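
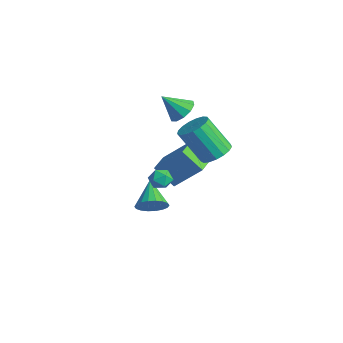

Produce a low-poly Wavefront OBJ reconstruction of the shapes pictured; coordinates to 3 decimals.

v 2.893 0.531 2.006
v 3.454 -0.194 1.935
v 2.569 -1.056 3.743
v 2.007 -0.331 3.814
v 3.681 0.091 2.182
v 2.796 -0.771 3.99
v 3.727 0.477 2.389
v 2.842 -0.385 4.197
v 3.582 0.875 2.508
v 2.697 0.014 4.316
v 3.28 1.195 2.512
v 2.394 0.333 4.32
v 2.888 1.362 2.4
v 2.003 0.501 4.208
v 2.497 1.339 2.198
v 1.612 0.477 4.006
v 2.197 1.131 1.952
v 1.312 0.269 3.76
v 2.057 0.785 1.718
v 1.171 -0.076 3.526
v 2.107 0.381 1.55
v 1.222 -0.48 3.359
v 2.338 0.012 1.487
v 1.453 -0.85 3.295
v 2.696 -0.239 1.543
v 1.811 -1.101 3.351
v 3.099 -0.314 1.704
v 2.213 -1.175 3.513
v -0.402 -1.377 -3.484
v -0.068 -1.771 -2.735
v -1.798 -0.723 -2.516
v 0.107 -1.406 -2.73
v 0.181 -1.035 -2.874
v 0.139 -0.731 -3.139
v -0.01 -0.556 -3.472
v -0.236 -0.543 -3.808
v -0.496 -0.695 -4.079
v -0.737 -0.982 -4.233
v -0.911 -1.347 -4.238
v -0.985 -1.718 -4.094
v -0.943 -2.022 -3.829
v -0.794 -2.198 -3.496
v -0.568 -2.211 -3.16
v -0.308 -2.059 -2.889
v 3.24 -2.526 0.714
v 3.647 -2.823 1.161
v 2.413 -2.597 1.419
v 2.82 -2.894 1.866
v 2.906 -2.244 1.711
v 3.417 -2.201 1.276
v 2.643 -3.219 1.304
v 3.154 -3.176 0.869
v 3.277 -3.251 1.526
v 3.44 -2.648 1.778
v 2.62 -2.772 0.802
v 2.783 -2.169 1.054
v -2.198 0.28 -1.343
v -1.179 1.385 0.18
v -1.301 0.971 -2.444
v -0.281 2.075 -0.921
v -1.219 -0.795 -1.219
v -0.199 0.309 0.304
v -0.321 -0.105 -2.32
v 0.698 1 -0.797
v -1.311 0.933 2.597
v -0.874 1.389 3.18
v -1.829 -0.013 3.723
v -1.359 1.602 3.136
v -1.826 1.559 2.886
v -2.096 1.277 2.525
v -2.067 0.864 2.192
v -1.749 0.478 2.013
v -1.263 0.265 2.057
v -0.797 0.308 2.308
v -0.526 0.59 2.668
v -0.556 1.003 3.002
f 2 1 5
f 2 5 3
f 3 5 6
f 3 6 4
f 5 1 7
f 5 7 6
f 6 7 8
f 6 8 4
f 7 1 9
f 7 9 8
f 8 9 10
f 8 10 4
f 9 1 11
f 9 11 10
f 10 11 12
f 10 12 4
f 11 1 13
f 11 13 12
f 12 13 14
f 12 14 4
f 13 1 15
f 13 15 14
f 14 15 16
f 14 16 4
f 15 1 17
f 15 17 16
f 16 17 18
f 16 18 4
f 17 1 19
f 17 19 18
f 18 19 20
f 18 20 4
f 19 1 21
f 19 21 20
f 20 21 22
f 20 22 4
f 21 1 23
f 21 23 22
f 22 23 24
f 22 24 4
f 23 1 25
f 23 25 24
f 24 25 26
f 24 26 4
f 25 1 27
f 25 27 26
f 26 27 28
f 26 28 4
f 27 1 2
f 27 2 28
f 28 2 3
f 28 3 4
f 30 29 32
f 30 32 31
f 32 29 33
f 32 33 31
f 33 29 34
f 33 34 31
f 34 29 35
f 34 35 31
f 35 29 36
f 35 36 31
f 36 29 37
f 36 37 31
f 37 29 38
f 37 38 31
f 38 29 39
f 38 39 31
f 39 29 40
f 39 40 31
f 40 29 41
f 40 41 31
f 41 29 42
f 41 42 31
f 42 29 43
f 42 43 31
f 43 29 44
f 43 44 31
f 44 29 30
f 44 30 31
f 45 56 50
f 45 50 46
f 45 46 52
f 45 52 55
f 45 55 56
f 46 50 54
f 50 56 49
f 56 55 47
f 55 52 51
f 52 46 53
f 48 54 49
f 48 49 47
f 48 47 51
f 48 51 53
f 48 53 54
f 49 54 50
f 47 49 56
f 51 47 55
f 53 51 52
f 54 53 46
f 58 60 57
f 61 58 57
f 57 60 59
f 59 61 57
f 58 64 60
f 62 58 61
f 62 64 58
f 60 64 59
f 63 61 59
f 59 64 63
f 63 62 61
f 64 62 63
f 66 65 68
f 66 68 67
f 68 65 69
f 68 69 67
f 69 65 70
f 69 70 67
f 70 65 71
f 70 71 67
f 71 65 72
f 71 72 67
f 72 65 73
f 72 73 67
f 73 65 74
f 73 74 67
f 74 65 75
f 74 75 67
f 75 65 76
f 75 76 67
f 76 65 66
f 76 66 67



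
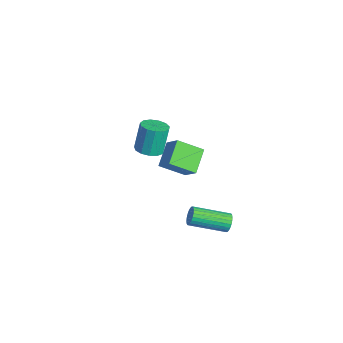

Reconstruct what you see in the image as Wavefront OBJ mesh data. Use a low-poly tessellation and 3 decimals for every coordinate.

v -0.295 -2.672 2.69
v 0.408 -2.925 2.914
v 0.078 -2.461 4.474
v -0.625 -2.208 4.25
v 0.458 -2.504 2.799
v 0.129 -2.04 4.359
v 0.27 -2.136 2.65
v -0.059 -1.672 4.21
v -0.098 -1.938 2.514
v -0.427 -1.474 4.073
v -0.529 -1.973 2.433
v -0.858 -1.509 3.993
v -0.885 -2.23 2.434
v -1.214 -1.766 3.994
v -1.055 -2.627 2.517
v -1.384 -2.163 4.076
v -0.983 -3.039 2.654
v -1.312 -2.575 4.214
v -0.693 -3.334 2.803
v -1.022 -2.869 4.363
v -0.277 -3.418 2.916
v -0.606 -2.954 4.476
v 0.133 -3.266 2.958
v -0.196 -2.802 4.517
v 1.265 1.198 -3.74
v 1.588 1.257 -3.25
v 0.878 -0.659 -2.55
v 0.555 -0.718 -3.04
v 1.39 1.354 -3.185
v 0.68 -0.562 -2.485
v 1.173 1.428 -3.204
v 0.463 -0.488 -2.505
v 0.969 1.466 -3.305
v 0.259 -0.45 -2.606
v 0.811 1.464 -3.473
v 0.101 -0.452 -2.773
v 0.722 1.421 -3.68
v 0.012 -0.495 -2.981
v 0.716 1.344 -3.897
v 0.005 -0.572 -3.198
v 0.793 1.245 -4.09
v 0.083 -0.671 -3.39
v 0.942 1.139 -4.23
v 0.232 -0.777 -3.53
v 1.14 1.042 -4.295
v 0.43 -0.874 -3.595
v 1.357 0.968 -4.275
v 0.647 -0.948 -3.576
v 1.561 0.93 -4.174
v 0.851 -0.986 -3.475
v 1.719 0.932 -4.007
v 1.009 -0.984 -3.307
v 1.808 0.975 -3.799
v 1.098 -0.941 -3.1
v 1.815 1.052 -3.582
v 1.104 -0.864 -2.883
v 1.737 1.151 -3.39
v 1.027 -0.765 -2.69
v -2.884 0.87 -1.172
v -3.392 -0.464 -0.324
v -1.972 1.118 -0.236
v -2.48 -0.216 0.612
v -1.84 -0.024 -1.952
v -2.348 -1.358 -1.104
v -0.928 0.224 -1.016
v -1.436 -1.11 -0.168
f 2 1 5
f 2 5 3
f 3 5 6
f 3 6 4
f 5 1 7
f 5 7 6
f 6 7 8
f 6 8 4
f 7 1 9
f 7 9 8
f 8 9 10
f 8 10 4
f 9 1 11
f 9 11 10
f 10 11 12
f 10 12 4
f 11 1 13
f 11 13 12
f 12 13 14
f 12 14 4
f 13 1 15
f 13 15 14
f 14 15 16
f 14 16 4
f 15 1 17
f 15 17 16
f 16 17 18
f 16 18 4
f 17 1 19
f 17 19 18
f 18 19 20
f 18 20 4
f 19 1 21
f 19 21 20
f 20 21 22
f 20 22 4
f 21 1 23
f 21 23 22
f 22 23 24
f 22 24 4
f 23 1 2
f 23 2 24
f 24 2 3
f 24 3 4
f 26 25 29
f 26 29 27
f 27 29 30
f 27 30 28
f 29 25 31
f 29 31 30
f 30 31 32
f 30 32 28
f 31 25 33
f 31 33 32
f 32 33 34
f 32 34 28
f 33 25 35
f 33 35 34
f 34 35 36
f 34 36 28
f 35 25 37
f 35 37 36
f 36 37 38
f 36 38 28
f 37 25 39
f 37 39 38
f 38 39 40
f 38 40 28
f 39 25 41
f 39 41 40
f 40 41 42
f 40 42 28
f 41 25 43
f 41 43 42
f 42 43 44
f 42 44 28
f 43 25 45
f 43 45 44
f 44 45 46
f 44 46 28
f 45 25 47
f 45 47 46
f 46 47 48
f 46 48 28
f 47 25 49
f 47 49 48
f 48 49 50
f 48 50 28
f 49 25 51
f 49 51 50
f 50 51 52
f 50 52 28
f 51 25 53
f 51 53 52
f 52 53 54
f 52 54 28
f 53 25 55
f 53 55 54
f 54 55 56
f 54 56 28
f 55 25 57
f 55 57 56
f 56 57 58
f 56 58 28
f 57 25 26
f 57 26 58
f 58 26 27
f 58 27 28
f 60 62 59
f 63 60 59
f 59 62 61
f 61 63 59
f 60 66 62
f 64 60 63
f 64 66 60
f 62 66 61
f 65 63 61
f 61 66 65
f 65 64 63
f 66 64 65



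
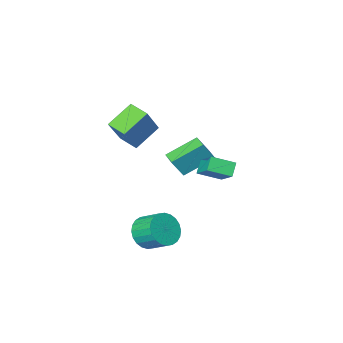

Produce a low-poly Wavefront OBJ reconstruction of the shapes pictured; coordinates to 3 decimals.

v 0.046 -2.737 2.706
v -1.26 -2.821 3.661
v -0.235 -1.749 2.407
v -1.541 -1.833 3.362
v 1.201 -1.907 4.358
v -0.105 -1.991 5.313
v 0.92 -0.919 4.059
v -0.386 -1.003 5.014
v -3.073 -2.535 -0.187
v -4.597 -2.08 0.778
v -2.875 -1.702 -0.266
v -4.398 -1.247 0.699
v -2.402 -2.593 0.901
v -3.925 -2.138 1.866
v -2.203 -1.76 0.822
v -3.727 -1.305 1.787
v 2.264 3.142 -0.041
v 3.098 3.184 0.344
v 2.751 4.199 0.986
v 1.916 4.158 0.601
v 3.146 3.386 0.051
v 2.799 4.401 0.693
v 3.06 3.551 -0.256
v 2.713 4.566 0.386
v 2.852 3.653 -0.53
v 2.505 4.668 0.112
v 2.555 3.678 -0.73
v 2.208 4.693 -0.088
v 2.213 3.621 -0.825
v 1.866 4.636 -0.183
v 1.879 3.491 -0.801
v 1.532 4.507 -0.159
v 1.604 3.309 -0.66
v 1.257 4.324 -0.019
v 1.429 3.101 -0.426
v 1.082 4.116 0.216
v 1.381 2.899 -0.133
v 1.034 3.914 0.509
v 1.467 2.734 0.174
v 1.12 3.749 0.816
v 1.675 2.632 0.448
v 1.328 3.647 1.09
v 1.972 2.607 0.648
v 1.625 3.622 1.29
v 2.314 2.664 0.743
v 1.967 3.679 1.385
v 2.648 2.793 0.719
v 2.301 3.809 1.361
v 2.923 2.976 0.579
v 2.576 3.991 1.22
v -2.557 2.29 2.386
v -2.364 3.421 3.188
v -2.109 2.634 1.792
v -1.916 3.766 2.594
v -1.524 1.774 2.866
v -1.331 2.906 3.668
v -1.076 2.119 2.272
v -0.883 3.25 3.074
f 2 4 1
f 5 2 1
f 1 4 3
f 3 5 1
f 2 8 4
f 6 2 5
f 6 8 2
f 4 8 3
f 7 5 3
f 3 8 7
f 7 6 5
f 8 6 7
f 10 12 9
f 13 10 9
f 9 12 11
f 11 13 9
f 10 16 12
f 14 10 13
f 14 16 10
f 12 16 11
f 15 13 11
f 11 16 15
f 15 14 13
f 16 14 15
f 18 17 21
f 18 21 19
f 19 21 22
f 19 22 20
f 21 17 23
f 21 23 22
f 22 23 24
f 22 24 20
f 23 17 25
f 23 25 24
f 24 25 26
f 24 26 20
f 25 17 27
f 25 27 26
f 26 27 28
f 26 28 20
f 27 17 29
f 27 29 28
f 28 29 30
f 28 30 20
f 29 17 31
f 29 31 30
f 30 31 32
f 30 32 20
f 31 17 33
f 31 33 32
f 32 33 34
f 32 34 20
f 33 17 35
f 33 35 34
f 34 35 36
f 34 36 20
f 35 17 37
f 35 37 36
f 36 37 38
f 36 38 20
f 37 17 39
f 37 39 38
f 38 39 40
f 38 40 20
f 39 17 41
f 39 41 40
f 40 41 42
f 40 42 20
f 41 17 43
f 41 43 42
f 42 43 44
f 42 44 20
f 43 17 45
f 43 45 44
f 44 45 46
f 44 46 20
f 45 17 47
f 45 47 46
f 46 47 48
f 46 48 20
f 47 17 49
f 47 49 48
f 48 49 50
f 48 50 20
f 49 17 18
f 49 18 50
f 50 18 19
f 50 19 20
f 52 54 51
f 55 52 51
f 51 54 53
f 53 55 51
f 52 58 54
f 56 52 55
f 56 58 52
f 54 58 53
f 57 55 53
f 53 58 57
f 57 56 55
f 58 56 57



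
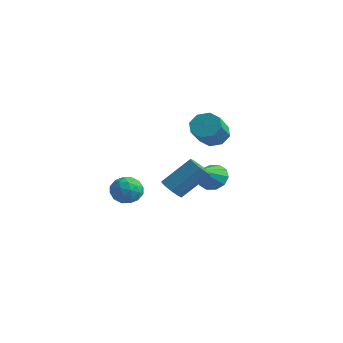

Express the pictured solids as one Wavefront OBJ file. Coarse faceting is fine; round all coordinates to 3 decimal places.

v 3.122 -1.895 -0.079
v 3.714 -1.751 -0.516
v 4.49 -0.46 0.962
v 3.898 -0.605 1.399
v 3.385 -1.44 -0.614
v 4.161 -0.15 0.864
v 2.955 -1.303 -0.508
v 3.731 -0.013 0.97
v 2.589 -1.393 -0.238
v 3.365 -0.102 1.24
v 2.426 -1.674 0.093
v 3.202 -0.383 1.571
v 2.53 -2.04 0.358
v 3.306 -0.749 1.836
v 2.859 -2.35 0.456
v 3.635 -1.06 1.934
v 3.289 -2.487 0.35
v 4.065 -1.197 1.828
v 3.655 -2.398 0.08
v 4.431 -1.107 1.558
v 3.818 -2.117 -0.251
v 4.594 -0.826 1.227
v -0.067 4.047 1.698
v 0.373 4.703 2.189
v 1.006 3.469 3.273
v 0.567 2.813 2.782
v -0.285 4.578 2.43
v 0.348 3.344 3.514
v -0.815 4.141 2.242
v -0.182 2.907 3.326
v -0.906 3.649 1.736
v -0.273 2.415 2.819
v -0.506 3.391 1.207
v 0.127 2.157 2.291
v 0.152 3.516 0.966
v 0.785 2.282 2.05
v 0.682 3.953 1.154
v 1.315 2.719 2.238
v 0.773 4.445 1.661
v 1.406 3.211 2.744
v -3.997 1.373 -2.561
v -2.998 1.503 -2.511
v -3.782 -0.243 -2.669
v -2.783 -0.113 -2.619
v -3.356 0.072 -1.809
v -3.489 1.071 -1.743
v -3.291 0.189 -3.437
v -3.424 1.188 -3.371
v -2.561 0.771 -3.053
v -2.601 0.699 -2.047
v -4.179 0.561 -3.133
v -4.219 0.489 -2.127
v -3.516 1.58 -2.527
v -3.264 -0.32 -2.653
v -3.601 -0.211 -2.177
v -3.013 -0.134 -2.148
v -3.805 1.326 -2.075
v -3.218 1.402 -2.046
v -3.428 0.561 -1.633
v -3.562 -0.142 -3.134
v -2.975 -0.066 -3.105
v -3.767 1.394 -3.032
v -3.179 1.471 -3.003
v -3.352 0.699 -3.547
v -2.672 1.226 -2.816
v -2.546 0.276 -2.879
v -2.844 0.454 -3.36
v -2.923 1.041 -3.321
v -2.696 1.183 -2.225
v -2.569 0.234 -2.288
v -2.907 0.343 -1.812
v -2.985 0.929 -1.773
v -2.439 0.753 -2.543
v -4.211 1.026 -2.892
v -4.084 0.077 -2.955
v -3.795 0.331 -3.407
v -3.873 0.917 -3.368
v -4.234 0.984 -2.301
v -4.108 0.034 -2.364
v -3.857 0.219 -1.859
v -3.936 0.806 -1.82
v -4.341 0.507 -2.637
v 0.949 3.026 -1.028
v 1.525 2.738 -1.698
v 1.391 1.594 -0.032
v 1.822 3.078 -1.342
v 1.786 3.398 -0.866
v 1.429 3.576 -0.452
v 0.889 3.544 -0.258
v 0.372 3.314 -0.358
v 0.075 2.974 -0.714
v 0.111 2.655 -1.19
v 0.468 2.477 -1.604
v 1.008 2.509 -1.799
f 2 1 5
f 2 5 3
f 3 5 6
f 3 6 4
f 5 1 7
f 5 7 6
f 6 7 8
f 6 8 4
f 7 1 9
f 7 9 8
f 8 9 10
f 8 10 4
f 9 1 11
f 9 11 10
f 10 11 12
f 10 12 4
f 11 1 13
f 11 13 12
f 12 13 14
f 12 14 4
f 13 1 15
f 13 15 14
f 14 15 16
f 14 16 4
f 15 1 17
f 15 17 16
f 16 17 18
f 16 18 4
f 17 1 19
f 17 19 18
f 18 19 20
f 18 20 4
f 19 1 21
f 19 21 20
f 20 21 22
f 20 22 4
f 21 1 2
f 21 2 22
f 22 2 3
f 22 3 4
f 24 23 27
f 24 27 25
f 25 27 28
f 25 28 26
f 27 23 29
f 27 29 28
f 28 29 30
f 28 30 26
f 29 23 31
f 29 31 30
f 30 31 32
f 30 32 26
f 31 23 33
f 31 33 32
f 32 33 34
f 32 34 26
f 33 23 35
f 33 35 34
f 34 35 36
f 34 36 26
f 35 23 37
f 35 37 36
f 36 37 38
f 36 38 26
f 37 23 39
f 37 39 38
f 38 39 40
f 38 40 26
f 39 23 24
f 39 24 40
f 40 24 25
f 40 25 26
f 41 78 57
f 78 52 81
f 57 81 46
f 78 81 57
f 41 57 53
f 57 46 58
f 53 58 42
f 57 58 53
f 41 53 62
f 53 42 63
f 62 63 48
f 53 63 62
f 41 62 74
f 62 48 77
f 74 77 51
f 62 77 74
f 41 74 78
f 74 51 82
f 78 82 52
f 74 82 78
f 42 58 69
f 58 46 72
f 69 72 50
f 58 72 69
f 46 81 59
f 81 52 80
f 59 80 45
f 81 80 59
f 52 82 79
f 82 51 75
f 79 75 43
f 82 75 79
f 51 77 76
f 77 48 64
f 76 64 47
f 77 64 76
f 48 63 68
f 63 42 65
f 68 65 49
f 63 65 68
f 44 70 56
f 70 50 71
f 56 71 45
f 70 71 56
f 44 56 54
f 56 45 55
f 54 55 43
f 56 55 54
f 44 54 61
f 54 43 60
f 61 60 47
f 54 60 61
f 44 61 66
f 61 47 67
f 66 67 49
f 61 67 66
f 44 66 70
f 66 49 73
f 70 73 50
f 66 73 70
f 45 71 59
f 71 50 72
f 59 72 46
f 71 72 59
f 43 55 79
f 55 45 80
f 79 80 52
f 55 80 79
f 47 60 76
f 60 43 75
f 76 75 51
f 60 75 76
f 49 67 68
f 67 47 64
f 68 64 48
f 67 64 68
f 50 73 69
f 73 49 65
f 69 65 42
f 73 65 69
f 84 83 86
f 84 86 85
f 86 83 87
f 86 87 85
f 87 83 88
f 87 88 85
f 88 83 89
f 88 89 85
f 89 83 90
f 89 90 85
f 90 83 91
f 90 91 85
f 91 83 92
f 91 92 85
f 92 83 93
f 92 93 85
f 93 83 94
f 93 94 85
f 94 83 84
f 94 84 85



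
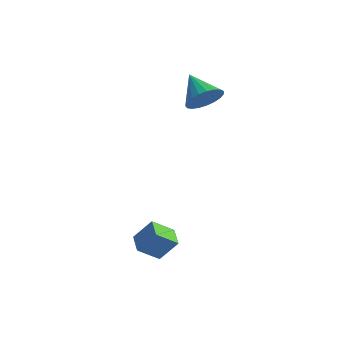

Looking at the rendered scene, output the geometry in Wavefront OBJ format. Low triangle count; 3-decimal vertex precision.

v 0.497 -3.948 -4.069
v 0.068 -4.862 -3.266
v -0.396 -3.444 -3.972
v -0.824 -4.358 -3.168
v 0.984 -3.282 -3.052
v 0.556 -4.196 -2.248
v 0.092 -2.778 -2.954
v -0.337 -3.692 -2.151
v -3.089 1.718 2.084
v -2.607 2.246 2.755
v -4.551 2.022 2.896
v -2.702 2.529 2.478
v -2.865 2.671 2.132
v -3.065 2.649 1.778
v -3.27 2.466 1.477
v -3.444 2.153 1.281
v -3.556 1.766 1.224
v -3.587 1.37 1.316
v -3.532 1.034 1.54
v -3.401 0.817 1.859
v -3.215 0.755 2.217
v -3.008 0.86 2.551
v -2.814 1.114 2.805
v -2.668 1.472 2.935
v -2.595 1.872 2.917
f 2 4 1
f 5 2 1
f 1 4 3
f 3 5 1
f 2 8 4
f 6 2 5
f 6 8 2
f 4 8 3
f 7 5 3
f 3 8 7
f 7 6 5
f 8 6 7
f 10 9 12
f 10 12 11
f 12 9 13
f 12 13 11
f 13 9 14
f 13 14 11
f 14 9 15
f 14 15 11
f 15 9 16
f 15 16 11
f 16 9 17
f 16 17 11
f 17 9 18
f 17 18 11
f 18 9 19
f 18 19 11
f 19 9 20
f 19 20 11
f 20 9 21
f 20 21 11
f 21 9 22
f 21 22 11
f 22 9 23
f 22 23 11
f 23 9 24
f 23 24 11
f 24 9 25
f 24 25 11
f 25 9 10
f 25 10 11



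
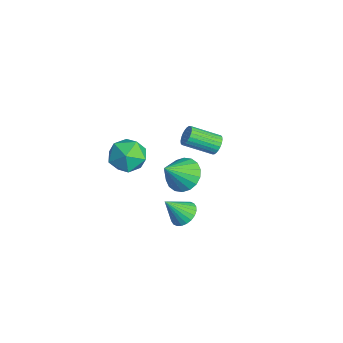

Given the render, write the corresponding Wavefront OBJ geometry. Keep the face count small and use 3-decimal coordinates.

v -0.505 -1.867 2.557
v -0.022 -1.082 3.29
v 0.582 -3.238 3.31
v 1.065 -2.453 4.043
v -0.062 -2.768 4.176
v -0.734 -1.92 3.71
v 1.294 -2.4 2.89
v 0.622 -1.552 2.424
v 1.089 -1.411 3.496
v 0.251 -1.638 4.291
v 0.309 -2.682 2.309
v -0.529 -2.909 3.104
v -0.524 1.092 -0.01
v 0.348 0.777 -0.601
v -0.036 -0.112 1.35
v 0.525 1.149 -0.336
v 0.494 1.509 -0.006
v 0.261 1.786 0.323
v -0.127 1.926 0.587
v -0.594 1.901 0.732
v -1.047 1.715 0.73
v -1.396 1.406 0.582
v -1.573 1.035 0.317
v -1.542 0.675 -0.013
v -1.309 0.397 -0.343
v -0.921 0.257 -0.606
v -0.454 0.282 -0.751
v -0.001 0.468 -0.75
v 3.947 -0.265 1.305
v 4.57 0.117 1.653
v 3.853 -1.235 2.535
v 4.325 0.283 1.766
v 4.023 0.366 1.808
v 3.709 0.352 1.773
v 3.432 0.245 1.667
v 3.232 0.06 1.506
v 3.142 -0.175 1.315
v 3.174 -0.423 1.121
v 3.323 -0.647 0.956
v 3.568 -0.813 0.844
v 3.87 -0.895 0.802
v 4.184 -0.881 0.836
v 4.462 -0.774 0.942
v 4.661 -0.589 1.103
v 4.752 -0.355 1.295
v 4.72 -0.107 1.488
v -2.883 3.732 -0.285
v -2.482 3.883 0.203
v -2.937 2.28 1.074
v -3.337 2.128 0.585
v -2.699 3.988 0.283
v -3.154 2.385 1.154
v -2.944 4.054 0.276
v -3.398 2.451 1.147
v -3.179 4.07 0.184
v -3.634 2.467 1.054
v -3.37 4.035 0.02
v -3.824 2.432 0.89
v -3.486 3.954 -0.191
v -3.941 2.351 0.68
v -3.51 3.839 -0.415
v -3.965 2.236 0.455
v -3.439 3.708 -0.62
v -3.894 2.105 0.25
v -3.283 3.58 -0.774
v -3.738 1.977 0.097
v -3.066 3.475 -0.854
v -3.521 1.872 0.017
v -2.822 3.409 -0.847
v -3.276 1.806 0.024
v -2.586 3.393 -0.754
v -3.041 1.79 0.116
v -2.396 3.428 -0.59
v -2.85 1.825 0.28
v -2.279 3.509 -0.38
v -2.734 1.906 0.491
v -2.255 3.624 -0.155
v -2.71 2.021 0.715
v -2.326 3.755 0.05
v -2.781 2.152 0.92
f 1 12 6
f 1 6 2
f 1 2 8
f 1 8 11
f 1 11 12
f 2 6 10
f 6 12 5
f 12 11 3
f 11 8 7
f 8 2 9
f 4 10 5
f 4 5 3
f 4 3 7
f 4 7 9
f 4 9 10
f 5 10 6
f 3 5 12
f 7 3 11
f 9 7 8
f 10 9 2
f 14 13 16
f 14 16 15
f 16 13 17
f 16 17 15
f 17 13 18
f 17 18 15
f 18 13 19
f 18 19 15
f 19 13 20
f 19 20 15
f 20 13 21
f 20 21 15
f 21 13 22
f 21 22 15
f 22 13 23
f 22 23 15
f 23 13 24
f 23 24 15
f 24 13 25
f 24 25 15
f 25 13 26
f 25 26 15
f 26 13 27
f 26 27 15
f 27 13 28
f 27 28 15
f 28 13 14
f 28 14 15
f 30 29 32
f 30 32 31
f 32 29 33
f 32 33 31
f 33 29 34
f 33 34 31
f 34 29 35
f 34 35 31
f 35 29 36
f 35 36 31
f 36 29 37
f 36 37 31
f 37 29 38
f 37 38 31
f 38 29 39
f 38 39 31
f 39 29 40
f 39 40 31
f 40 29 41
f 40 41 31
f 41 29 42
f 41 42 31
f 42 29 43
f 42 43 31
f 43 29 44
f 43 44 31
f 44 29 45
f 44 45 31
f 45 29 46
f 45 46 31
f 46 29 30
f 46 30 31
f 48 47 51
f 48 51 49
f 49 51 52
f 49 52 50
f 51 47 53
f 51 53 52
f 52 53 54
f 52 54 50
f 53 47 55
f 53 55 54
f 54 55 56
f 54 56 50
f 55 47 57
f 55 57 56
f 56 57 58
f 56 58 50
f 57 47 59
f 57 59 58
f 58 59 60
f 58 60 50
f 59 47 61
f 59 61 60
f 60 61 62
f 60 62 50
f 61 47 63
f 61 63 62
f 62 63 64
f 62 64 50
f 63 47 65
f 63 65 64
f 64 65 66
f 64 66 50
f 65 47 67
f 65 67 66
f 66 67 68
f 66 68 50
f 67 47 69
f 67 69 68
f 68 69 70
f 68 70 50
f 69 47 71
f 69 71 70
f 70 71 72
f 70 72 50
f 71 47 73
f 71 73 72
f 72 73 74
f 72 74 50
f 73 47 75
f 73 75 74
f 74 75 76
f 74 76 50
f 75 47 77
f 75 77 76
f 76 77 78
f 76 78 50
f 77 47 79
f 77 79 78
f 78 79 80
f 78 80 50
f 79 47 48
f 79 48 80
f 80 48 49
f 80 49 50



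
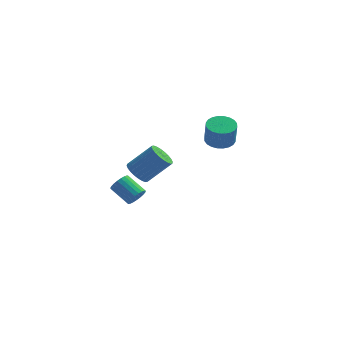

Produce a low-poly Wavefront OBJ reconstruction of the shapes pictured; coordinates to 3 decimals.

v 0.711 3.705 -1.586
v 1.388 3.387 -1.717
v 1.486 3.096 -0.506
v 0.809 3.415 -0.374
v 1.466 3.666 -1.657
v 1.565 3.375 -0.445
v 1.43 3.952 -1.585
v 1.528 3.661 -0.373
v 1.284 4.2 -1.514
v 1.382 3.909 -0.302
v 1.05 4.372 -1.453
v 1.149 4.081 -0.242
v 0.765 4.444 -1.413
v 0.864 4.153 -0.201
v 0.472 4.402 -1.399
v 0.571 4.111 -0.187
v 0.215 4.255 -1.414
v 0.314 3.964 -0.202
v 0.034 4.024 -1.454
v 0.132 3.733 -0.243
v -0.045 3.745 -1.515
v 0.054 3.454 -0.303
v -0.008 3.459 -1.587
v 0.09 3.168 -0.375
v 0.138 3.211 -1.658
v 0.236 2.92 -0.446
v 0.371 3.039 -1.718
v 0.47 2.748 -0.507
v 0.656 2.967 -1.759
v 0.755 2.676 -0.547
v 0.949 3.009 -1.773
v 1.048 2.718 -0.561
v 1.206 3.156 -1.758
v 1.305 2.865 -0.546
v -2.964 1.233 -2.695
v -2.454 1.039 -3.149
v -1.305 1.373 -1.998
v -1.816 1.567 -1.545
v -2.476 1.309 -3.205
v -1.327 1.644 -2.055
v -2.573 1.568 -3.184
v -1.424 1.902 -2.033
v -2.729 1.776 -3.088
v -1.58 2.11 -1.937
v -2.921 1.901 -2.932
v -1.772 2.235 -1.782
v -3.12 1.924 -2.741
v -1.971 2.258 -1.59
v -3.295 1.842 -2.542
v -2.146 2.177 -1.392
v -3.42 1.668 -2.367
v -2.271 2.002 -1.216
v -3.475 1.427 -2.242
v -2.326 1.761 -1.091
v -3.453 1.156 -2.185
v -2.304 1.491 -1.035
v -3.356 0.898 -2.207
v -2.207 1.232 -1.056
v -3.2 0.69 -2.303
v -2.051 1.024 -1.152
v -3.008 0.565 -2.458
v -1.859 0.899 -1.308
v -2.809 0.542 -2.65
v -1.66 0.876 -1.499
v -2.634 0.623 -2.848
v -1.485 0.958 -1.698
v -2.509 0.798 -3.024
v -1.36 1.132 -1.873
v -2.382 -2.914 -1.686
v -2.128 -3.01 -1.22
v -3.003 -2.463 -0.628
v -3.258 -2.366 -1.094
v -2.043 -2.811 -1.279
v -2.918 -2.263 -0.687
v -2.017 -2.63 -1.408
v -2.892 -2.082 -0.817
v -2.054 -2.497 -1.586
v -2.929 -1.949 -0.994
v -2.148 -2.437 -1.781
v -3.023 -1.889 -1.189
v -2.282 -2.459 -1.959
v -3.157 -1.911 -1.367
v -2.434 -2.56 -2.09
v -3.309 -2.012 -1.499
v -2.577 -2.722 -2.151
v -3.452 -2.174 -1.56
v -2.686 -2.917 -2.132
v -3.561 -2.369 -1.541
v -2.743 -3.112 -2.036
v -3.618 -2.564 -1.444
v -2.737 -3.272 -1.879
v -3.612 -2.724 -1.287
v -2.67 -3.371 -1.688
v -3.545 -2.823 -1.097
v -2.553 -3.39 -1.498
v -3.429 -2.842 -0.906
v -2.407 -3.327 -1.339
v -3.282 -2.78 -0.748
v -2.257 -3.193 -1.241
v -3.132 -2.645 -0.649
f 2 1 5
f 2 5 3
f 3 5 6
f 3 6 4
f 5 1 7
f 5 7 6
f 6 7 8
f 6 8 4
f 7 1 9
f 7 9 8
f 8 9 10
f 8 10 4
f 9 1 11
f 9 11 10
f 10 11 12
f 10 12 4
f 11 1 13
f 11 13 12
f 12 13 14
f 12 14 4
f 13 1 15
f 13 15 14
f 14 15 16
f 14 16 4
f 15 1 17
f 15 17 16
f 16 17 18
f 16 18 4
f 17 1 19
f 17 19 18
f 18 19 20
f 18 20 4
f 19 1 21
f 19 21 20
f 20 21 22
f 20 22 4
f 21 1 23
f 21 23 22
f 22 23 24
f 22 24 4
f 23 1 25
f 23 25 24
f 24 25 26
f 24 26 4
f 25 1 27
f 25 27 26
f 26 27 28
f 26 28 4
f 27 1 29
f 27 29 28
f 28 29 30
f 28 30 4
f 29 1 31
f 29 31 30
f 30 31 32
f 30 32 4
f 31 1 33
f 31 33 32
f 32 33 34
f 32 34 4
f 33 1 2
f 33 2 34
f 34 2 3
f 34 3 4
f 36 35 39
f 36 39 37
f 37 39 40
f 37 40 38
f 39 35 41
f 39 41 40
f 40 41 42
f 40 42 38
f 41 35 43
f 41 43 42
f 42 43 44
f 42 44 38
f 43 35 45
f 43 45 44
f 44 45 46
f 44 46 38
f 45 35 47
f 45 47 46
f 46 47 48
f 46 48 38
f 47 35 49
f 47 49 48
f 48 49 50
f 48 50 38
f 49 35 51
f 49 51 50
f 50 51 52
f 50 52 38
f 51 35 53
f 51 53 52
f 52 53 54
f 52 54 38
f 53 35 55
f 53 55 54
f 54 55 56
f 54 56 38
f 55 35 57
f 55 57 56
f 56 57 58
f 56 58 38
f 57 35 59
f 57 59 58
f 58 59 60
f 58 60 38
f 59 35 61
f 59 61 60
f 60 61 62
f 60 62 38
f 61 35 63
f 61 63 62
f 62 63 64
f 62 64 38
f 63 35 65
f 63 65 64
f 64 65 66
f 64 66 38
f 65 35 67
f 65 67 66
f 66 67 68
f 66 68 38
f 67 35 36
f 67 36 68
f 68 36 37
f 68 37 38
f 70 69 73
f 70 73 71
f 71 73 74
f 71 74 72
f 73 69 75
f 73 75 74
f 74 75 76
f 74 76 72
f 75 69 77
f 75 77 76
f 76 77 78
f 76 78 72
f 77 69 79
f 77 79 78
f 78 79 80
f 78 80 72
f 79 69 81
f 79 81 80
f 80 81 82
f 80 82 72
f 81 69 83
f 81 83 82
f 82 83 84
f 82 84 72
f 83 69 85
f 83 85 84
f 84 85 86
f 84 86 72
f 85 69 87
f 85 87 86
f 86 87 88
f 86 88 72
f 87 69 89
f 87 89 88
f 88 89 90
f 88 90 72
f 89 69 91
f 89 91 90
f 90 91 92
f 90 92 72
f 91 69 93
f 91 93 92
f 92 93 94
f 92 94 72
f 93 69 95
f 93 95 94
f 94 95 96
f 94 96 72
f 95 69 97
f 95 97 96
f 96 97 98
f 96 98 72
f 97 69 99
f 97 99 98
f 98 99 100
f 98 100 72
f 99 69 70
f 99 70 100
f 100 70 71
f 100 71 72



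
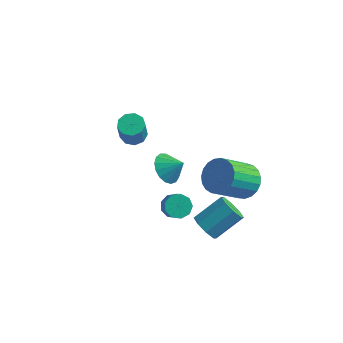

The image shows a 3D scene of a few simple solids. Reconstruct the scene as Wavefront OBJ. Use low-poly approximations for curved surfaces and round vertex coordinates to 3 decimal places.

v -0.354 0.074 0.537
v 0.181 -0.131 -0.064
v 0.414 0.186 1.183
v 0.15 0.264 -0.095
v 0.003 0.615 0.019
v -0.225 0.843 0.251
v -0.483 0.894 0.549
v -0.712 0.757 0.844
v -0.858 0.464 1.069
v -0.889 0.082 1.172
v -0.797 -0.302 1.129
v -0.604 -0.6 0.951
v -0.354 -0.744 0.678
v -0.103 -0.7 0.373
v 0.089 -0.479 0.105
v -0.188 0.493 -2.748
v 0.109 0.122 -3.191
v 0.604 -0.504 -2.336
v 0.308 -0.133 -1.892
v 0.366 0.469 -3.086
v 0.862 -0.157 -2.231
v 0.365 0.827 -2.823
v 0.86 0.201 -1.968
v 0.105 1.029 -2.525
v 0.6 0.403 -1.669
v -0.292 0.98 -2.33
v 0.203 0.354 -1.475
v -0.64 0.704 -2.331
v -0.145 0.078 -1.476
v -0.777 0.328 -2.527
v -0.281 -0.298 -1.672
v -0.637 0.03 -2.826
v -0.142 -0.596 -1.971
v -0.288 -0.051 -3.088
v 0.208 -0.678 -2.233
v 1.446 0.274 -3.528
v 2.068 -0.176 -3.592
v 2.955 0.916 -2.655
v 2.334 1.366 -2.592
v 2.033 0.223 -4.024
v 2.92 1.315 -3.088
v 1.655 0.652 -4.166
v 2.542 1.744 -3.229
v 1.154 0.86 -3.934
v 2.041 1.951 -2.997
v 0.825 0.724 -3.465
v 1.712 1.816 -2.528
v 0.86 0.325 -3.032
v 1.747 1.417 -2.096
v 1.238 -0.104 -2.891
v 2.125 0.988 -1.954
v 1.739 -0.311 -3.123
v 2.626 0.78 -2.186
v -3.991 4.236 -2.335
v -3.631 4.784 -2.154
v -3.49 4.251 -0.823
v -3.849 3.704 -1.005
v -4.084 4.858 -2.076
v -3.942 4.325 -0.746
v -4.493 4.641 -2.12
v -4.352 4.108 -0.789
v -4.667 4.235 -2.264
v -4.526 3.702 -0.934
v -4.525 3.829 -2.442
v -4.383 3.296 -1.111
v -4.132 3.614 -2.569
v -3.991 3.081 -1.239
v -3.674 3.69 -2.588
v -3.533 3.157 -1.257
v -3.364 4.022 -2.488
v -3.222 3.489 -1.157
v -3.347 4.454 -2.316
v -3.205 3.921 -0.986
v 2.207 3.084 -2.315
v 2.977 3.182 -1.75
v 2.163 1.913 -0.421
v 1.393 1.816 -0.985
v 2.739 3.474 -1.617
v 1.925 2.205 -0.288
v 2.41 3.698 -1.605
v 1.595 2.429 -0.275
v 2.045 3.817 -1.715
v 1.23 2.548 -0.386
v 1.708 3.808 -1.93
v 0.894 2.54 -0.6
v 1.457 3.675 -2.21
v 0.643 2.406 -0.881
v 1.337 3.439 -2.509
v 0.522 2.171 -1.18
v 1.366 3.142 -2.774
v 0.552 1.874 -1.445
v 1.541 2.836 -2.96
v 0.727 1.567 -1.631
v 1.832 2.572 -3.034
v 1.017 1.303 -1.705
v 2.187 2.396 -2.984
v 1.372 1.128 -1.654
v 2.545 2.34 -2.818
v 1.731 1.071 -1.489
v 2.846 2.413 -2.565
v 2.031 1.144 -1.236
v 3.035 2.601 -2.269
v 2.221 1.332 -0.939
v 3.082 2.873 -1.98
v 2.268 1.604 -0.651
f 2 1 4
f 2 4 3
f 4 1 5
f 4 5 3
f 5 1 6
f 5 6 3
f 6 1 7
f 6 7 3
f 7 1 8
f 7 8 3
f 8 1 9
f 8 9 3
f 9 1 10
f 9 10 3
f 10 1 11
f 10 11 3
f 11 1 12
f 11 12 3
f 12 1 13
f 12 13 3
f 13 1 14
f 13 14 3
f 14 1 15
f 14 15 3
f 15 1 2
f 15 2 3
f 17 16 20
f 17 20 18
f 18 20 21
f 18 21 19
f 20 16 22
f 20 22 21
f 21 22 23
f 21 23 19
f 22 16 24
f 22 24 23
f 23 24 25
f 23 25 19
f 24 16 26
f 24 26 25
f 25 26 27
f 25 27 19
f 26 16 28
f 26 28 27
f 27 28 29
f 27 29 19
f 28 16 30
f 28 30 29
f 29 30 31
f 29 31 19
f 30 16 32
f 30 32 31
f 31 32 33
f 31 33 19
f 32 16 34
f 32 34 33
f 33 34 35
f 33 35 19
f 34 16 17
f 34 17 35
f 35 17 18
f 35 18 19
f 37 36 40
f 37 40 38
f 38 40 41
f 38 41 39
f 40 36 42
f 40 42 41
f 41 42 43
f 41 43 39
f 42 36 44
f 42 44 43
f 43 44 45
f 43 45 39
f 44 36 46
f 44 46 45
f 45 46 47
f 45 47 39
f 46 36 48
f 46 48 47
f 47 48 49
f 47 49 39
f 48 36 50
f 48 50 49
f 49 50 51
f 49 51 39
f 50 36 52
f 50 52 51
f 51 52 53
f 51 53 39
f 52 36 37
f 52 37 53
f 53 37 38
f 53 38 39
f 55 54 58
f 55 58 56
f 56 58 59
f 56 59 57
f 58 54 60
f 58 60 59
f 59 60 61
f 59 61 57
f 60 54 62
f 60 62 61
f 61 62 63
f 61 63 57
f 62 54 64
f 62 64 63
f 63 64 65
f 63 65 57
f 64 54 66
f 64 66 65
f 65 66 67
f 65 67 57
f 66 54 68
f 66 68 67
f 67 68 69
f 67 69 57
f 68 54 70
f 68 70 69
f 69 70 71
f 69 71 57
f 70 54 72
f 70 72 71
f 71 72 73
f 71 73 57
f 72 54 55
f 72 55 73
f 73 55 56
f 73 56 57
f 75 74 78
f 75 78 76
f 76 78 79
f 76 79 77
f 78 74 80
f 78 80 79
f 79 80 81
f 79 81 77
f 80 74 82
f 80 82 81
f 81 82 83
f 81 83 77
f 82 74 84
f 82 84 83
f 83 84 85
f 83 85 77
f 84 74 86
f 84 86 85
f 85 86 87
f 85 87 77
f 86 74 88
f 86 88 87
f 87 88 89
f 87 89 77
f 88 74 90
f 88 90 89
f 89 90 91
f 89 91 77
f 90 74 92
f 90 92 91
f 91 92 93
f 91 93 77
f 92 74 94
f 92 94 93
f 93 94 95
f 93 95 77
f 94 74 96
f 94 96 95
f 95 96 97
f 95 97 77
f 96 74 98
f 96 98 97
f 97 98 99
f 97 99 77
f 98 74 100
f 98 100 99
f 99 100 101
f 99 101 77
f 100 74 102
f 100 102 101
f 101 102 103
f 101 103 77
f 102 74 104
f 102 104 103
f 103 104 105
f 103 105 77
f 104 74 75
f 104 75 105
f 105 75 76
f 105 76 77



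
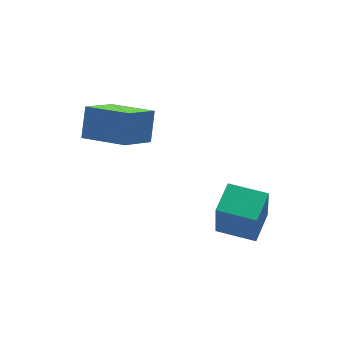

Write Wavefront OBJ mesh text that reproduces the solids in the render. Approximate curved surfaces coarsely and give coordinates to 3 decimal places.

v -2.854 -0.879 1.049
v -2.388 -0.197 2.289
v -4.024 0.742 0.597
v -3.558 1.424 1.837
v -1.442 -0.124 0.103
v -0.976 0.558 1.343
v -2.612 1.497 -0.349
v -2.146 2.179 0.891
v 0.283 -2.572 -4.21
v 0.054 -3.023 -2.348
v 1.313 -1.508 -3.825
v 1.084 -1.96 -1.963
v 1.516 -3.72 -4.337
v 1.287 -4.172 -2.475
v 2.546 -2.657 -3.952
v 2.317 -3.108 -2.09
f 2 4 1
f 5 2 1
f 1 4 3
f 3 5 1
f 2 8 4
f 6 2 5
f 6 8 2
f 4 8 3
f 7 5 3
f 3 8 7
f 7 6 5
f 8 6 7
f 10 12 9
f 13 10 9
f 9 12 11
f 11 13 9
f 10 16 12
f 14 10 13
f 14 16 10
f 12 16 11
f 15 13 11
f 11 16 15
f 15 14 13
f 16 14 15



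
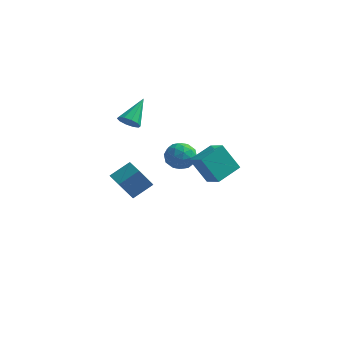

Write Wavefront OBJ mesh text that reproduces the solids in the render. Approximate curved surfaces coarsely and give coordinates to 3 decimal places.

v -2.887 1.717 -5.165
v -3.501 1.01 -3.664
v -3.854 2.629 -5.132
v -4.469 1.922 -3.63
v -1.951 2.678 -4.33
v -2.566 1.971 -2.828
v -2.919 3.59 -4.296
v -3.533 2.883 -2.795
v -3.638 3.046 0.595
v -3.101 3.315 0.099
v -3.302 4.674 1.845
v -3.527 3.501 -0.028
v -3.996 3.513 0.083
v -4.328 3.346 0.39
v -4.397 3.065 0.775
v -4.176 2.776 1.092
v -3.75 2.59 1.219
v -3.281 2.579 1.108
v -2.948 2.746 0.801
v -2.88 3.027 0.415
v 2.513 -3.431 2.343
v 3.463 -4.182 2.983
v 3.275 -2.034 2.85
v 4.226 -2.785 3.49
v 3.554 -3.435 0.79
v 4.505 -4.186 1.43
v 4.317 -2.038 1.297
v 5.267 -2.789 1.937
v 0.117 3.449 -0.916
v 0.782 2.675 -1.169
v -1.162 2.585 -1.631
v -0.497 1.811 -1.884
v -0.744 1.983 -0.877
v 0.046 2.517 -0.435
v -0.426 2.743 -2.365
v 0.364 3.277 -1.923
v 0.446 2.239 -2.065
v 0.25 1.769 -1.145
v -0.63 3.491 -1.655
v -0.826 3.021 -0.735
v 0.562 3.138 -0.98
v -0.942 2.122 -1.82
v -1.087 2.223 -1.228
v -0.696 1.768 -1.377
v 0.129 3.045 -0.548
v 0.52 2.59 -0.697
v -0.377 2.183 -0.525
v -0.9 2.67 -2.103
v -0.509 2.215 -2.252
v 0.316 3.492 -1.423
v 0.707 3.037 -1.572
v -0.003 3.077 -2.275
v 0.755 2.427 -1.655
v 0.004 1.918 -2.075
v 0.045 2.466 -2.358
v 0.51 2.78 -2.098
v 0.64 2.15 -1.114
v -0.112 1.642 -1.535
v -0.257 1.743 -0.942
v 0.207 2.058 -0.683
v 0.443 1.894 -1.641
v -0.268 3.618 -1.265
v -1.02 3.11 -1.686
v -0.587 3.202 -2.117
v -0.123 3.517 -1.858
v -0.384 3.342 -0.725
v -1.135 2.833 -1.145
v -0.89 2.48 -0.702
v -0.425 2.794 -0.442
v -0.823 3.366 -1.159
f 2 4 1
f 5 2 1
f 1 4 3
f 3 5 1
f 2 8 4
f 6 2 5
f 6 8 2
f 4 8 3
f 7 5 3
f 3 8 7
f 7 6 5
f 8 6 7
f 10 9 12
f 10 12 11
f 12 9 13
f 12 13 11
f 13 9 14
f 13 14 11
f 14 9 15
f 14 15 11
f 15 9 16
f 15 16 11
f 16 9 17
f 16 17 11
f 17 9 18
f 17 18 11
f 18 9 19
f 18 19 11
f 19 9 20
f 19 20 11
f 20 9 10
f 20 10 11
f 22 24 21
f 25 22 21
f 21 24 23
f 23 25 21
f 22 28 24
f 26 22 25
f 26 28 22
f 24 28 23
f 27 25 23
f 23 28 27
f 27 26 25
f 28 26 27
f 29 66 45
f 66 40 69
f 45 69 34
f 66 69 45
f 29 45 41
f 45 34 46
f 41 46 30
f 45 46 41
f 29 41 50
f 41 30 51
f 50 51 36
f 41 51 50
f 29 50 62
f 50 36 65
f 62 65 39
f 50 65 62
f 29 62 66
f 62 39 70
f 66 70 40
f 62 70 66
f 30 46 57
f 46 34 60
f 57 60 38
f 46 60 57
f 34 69 47
f 69 40 68
f 47 68 33
f 69 68 47
f 40 70 67
f 70 39 63
f 67 63 31
f 70 63 67
f 39 65 64
f 65 36 52
f 64 52 35
f 65 52 64
f 36 51 56
f 51 30 53
f 56 53 37
f 51 53 56
f 32 58 44
f 58 38 59
f 44 59 33
f 58 59 44
f 32 44 42
f 44 33 43
f 42 43 31
f 44 43 42
f 32 42 49
f 42 31 48
f 49 48 35
f 42 48 49
f 32 49 54
f 49 35 55
f 54 55 37
f 49 55 54
f 32 54 58
f 54 37 61
f 58 61 38
f 54 61 58
f 33 59 47
f 59 38 60
f 47 60 34
f 59 60 47
f 31 43 67
f 43 33 68
f 67 68 40
f 43 68 67
f 35 48 64
f 48 31 63
f 64 63 39
f 48 63 64
f 37 55 56
f 55 35 52
f 56 52 36
f 55 52 56
f 38 61 57
f 61 37 53
f 57 53 30
f 61 53 57



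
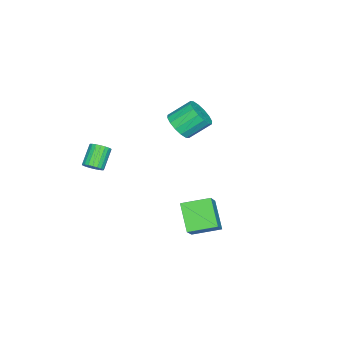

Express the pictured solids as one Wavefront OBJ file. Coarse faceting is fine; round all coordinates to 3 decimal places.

v 3.734 -2.978 0.257
v 4.149 -3.034 0.715
v 3.081 -3.057 1.68
v 2.666 -3.002 1.223
v 4.125 -2.778 0.695
v 3.057 -2.801 1.66
v 4.034 -2.556 0.599
v 2.965 -2.58 1.565
v 3.89 -2.408 0.444
v 2.822 -2.432 1.41
v 3.72 -2.358 0.257
v 2.652 -2.382 1.223
v 3.552 -2.416 0.07
v 2.484 -2.439 1.036
v 3.416 -2.57 -0.085
v 2.348 -2.594 0.881
v 3.335 -2.795 -0.18
v 2.266 -2.819 0.785
v 3.322 -3.052 -0.2
v 2.254 -3.076 0.765
v 3.381 -3.296 -0.141
v 2.313 -3.32 0.824
v 3.501 -3.485 -0.013
v 2.433 -3.509 0.952
v 3.661 -3.586 0.162
v 2.593 -3.61 1.127
v 3.834 -3.582 0.353
v 2.766 -3.606 1.318
v 3.99 -3.474 0.528
v 2.921 -3.498 1.493
v 4.101 -3.28 0.656
v 3.033 -3.304 1.621
v 1.821 2.024 -5.289
v 0.689 1.142 -3.984
v 1.11 3.546 -4.878
v -0.022 2.664 -3.572
v 3.102 2.276 -4.008
v 1.97 1.394 -2.702
v 2.391 3.798 -3.596
v 1.259 2.916 -2.291
v -3.599 -1.068 -0.762
v -2.911 -1.284 -0.054
v -3.634 -0.169 0.989
v -4.321 0.048 0.282
v -2.703 -0.892 -0.33
v -3.426 0.224 0.714
v -2.735 -0.546 -0.721
v -3.457 0.569 0.323
v -2.998 -0.341 -1.123
v -3.721 0.775 -0.079
v -3.422 -0.33 -1.428
v -4.145 0.786 -0.385
v -3.894 -0.517 -1.555
v -4.616 0.599 -0.511
v -4.286 -0.851 -1.469
v -5.009 0.264 -0.426
v -4.494 -1.244 -1.194
v -5.217 -0.128 -0.15
v -4.463 -1.589 -0.803
v -5.185 -0.474 0.241
v -4.199 -1.795 -0.401
v -4.922 -0.679 0.643
v -3.775 -1.806 -0.095
v -4.498 -0.69 0.948
v -3.304 -1.619 0.031
v -4.026 -0.503 1.075
f 2 1 5
f 2 5 3
f 3 5 6
f 3 6 4
f 5 1 7
f 5 7 6
f 6 7 8
f 6 8 4
f 7 1 9
f 7 9 8
f 8 9 10
f 8 10 4
f 9 1 11
f 9 11 10
f 10 11 12
f 10 12 4
f 11 1 13
f 11 13 12
f 12 13 14
f 12 14 4
f 13 1 15
f 13 15 14
f 14 15 16
f 14 16 4
f 15 1 17
f 15 17 16
f 16 17 18
f 16 18 4
f 17 1 19
f 17 19 18
f 18 19 20
f 18 20 4
f 19 1 21
f 19 21 20
f 20 21 22
f 20 22 4
f 21 1 23
f 21 23 22
f 22 23 24
f 22 24 4
f 23 1 25
f 23 25 24
f 24 25 26
f 24 26 4
f 25 1 27
f 25 27 26
f 26 27 28
f 26 28 4
f 27 1 29
f 27 29 28
f 28 29 30
f 28 30 4
f 29 1 31
f 29 31 30
f 30 31 32
f 30 32 4
f 31 1 2
f 31 2 32
f 32 2 3
f 32 3 4
f 34 36 33
f 37 34 33
f 33 36 35
f 35 37 33
f 34 40 36
f 38 34 37
f 38 40 34
f 36 40 35
f 39 37 35
f 35 40 39
f 39 38 37
f 40 38 39
f 42 41 45
f 42 45 43
f 43 45 46
f 43 46 44
f 45 41 47
f 45 47 46
f 46 47 48
f 46 48 44
f 47 41 49
f 47 49 48
f 48 49 50
f 48 50 44
f 49 41 51
f 49 51 50
f 50 51 52
f 50 52 44
f 51 41 53
f 51 53 52
f 52 53 54
f 52 54 44
f 53 41 55
f 53 55 54
f 54 55 56
f 54 56 44
f 55 41 57
f 55 57 56
f 56 57 58
f 56 58 44
f 57 41 59
f 57 59 58
f 58 59 60
f 58 60 44
f 59 41 61
f 59 61 60
f 60 61 62
f 60 62 44
f 61 41 63
f 61 63 62
f 62 63 64
f 62 64 44
f 63 41 65
f 63 65 64
f 64 65 66
f 64 66 44
f 65 41 42
f 65 42 66
f 66 42 43
f 66 43 44



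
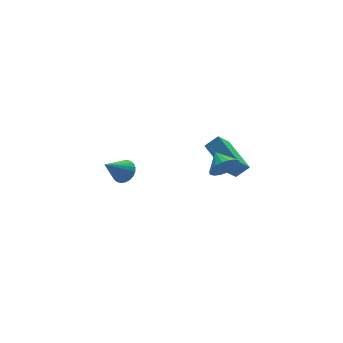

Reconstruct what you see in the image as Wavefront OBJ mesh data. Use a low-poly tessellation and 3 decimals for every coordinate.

v -2.554 -2.473 -0.733
v -2.215 -2.077 -0.297
v -3.646 -2.667 0.293
v -2.365 -1.898 -0.423
v -2.544 -1.807 -0.596
v -2.724 -1.818 -0.791
v -2.879 -1.928 -0.976
v -2.984 -2.121 -1.124
v -3.024 -2.368 -1.213
v -2.992 -2.631 -1.228
v -2.893 -2.87 -1.169
v -2.743 -3.049 -1.042
v -2.564 -3.14 -0.869
v -2.384 -3.129 -0.675
v -2.229 -3.019 -0.489
v -2.124 -2.826 -0.341
v -2.084 -2.579 -0.252
v -2.116 -2.316 -0.237
v 2.112 -3.887 -1.174
v 2.449 -3.584 -1.858
v 2.128 -2.893 -0.726
v 2.091 -3.55 -1.921
v 1.737 -3.582 -1.837
v 1.458 -3.675 -1.621
v 1.308 -3.81 -1.317
v 1.318 -3.96 -0.984
v 1.484 -4.095 -0.689
v 1.775 -4.189 -0.49
v 2.133 -4.224 -0.426
v 2.487 -4.191 -0.511
v 2.766 -4.099 -0.727
v 2.916 -3.964 -1.031
v 2.906 -3.814 -1.364
v 2.74 -3.679 -1.659
v 3.753 -2.149 -3.655
v 2.987 -2.402 -2.808
v 3.725 -0.102 -3.067
v 2.96 -0.355 -2.22
v 4.44 -2.305 -3.08
v 3.675 -2.558 -2.233
v 4.413 -0.258 -2.492
v 3.647 -0.511 -1.645
f 2 1 4
f 2 4 3
f 4 1 5
f 4 5 3
f 5 1 6
f 5 6 3
f 6 1 7
f 6 7 3
f 7 1 8
f 7 8 3
f 8 1 9
f 8 9 3
f 9 1 10
f 9 10 3
f 10 1 11
f 10 11 3
f 11 1 12
f 11 12 3
f 12 1 13
f 12 13 3
f 13 1 14
f 13 14 3
f 14 1 15
f 14 15 3
f 15 1 16
f 15 16 3
f 16 1 17
f 16 17 3
f 17 1 18
f 17 18 3
f 18 1 2
f 18 2 3
f 20 19 22
f 20 22 21
f 22 19 23
f 22 23 21
f 23 19 24
f 23 24 21
f 24 19 25
f 24 25 21
f 25 19 26
f 25 26 21
f 26 19 27
f 26 27 21
f 27 19 28
f 27 28 21
f 28 19 29
f 28 29 21
f 29 19 30
f 29 30 21
f 30 19 31
f 30 31 21
f 31 19 32
f 31 32 21
f 32 19 33
f 32 33 21
f 33 19 34
f 33 34 21
f 34 19 20
f 34 20 21
f 36 38 35
f 39 36 35
f 35 38 37
f 37 39 35
f 36 42 38
f 40 36 39
f 40 42 36
f 38 42 37
f 41 39 37
f 37 42 41
f 41 40 39
f 42 40 41



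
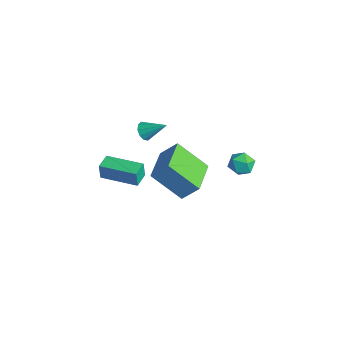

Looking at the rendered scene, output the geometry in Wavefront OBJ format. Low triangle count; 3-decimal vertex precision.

v 1.569 3.275 0.724
v 2.029 3.218 0.221
v 1.951 2.342 1.179
v 2.411 2.285 0.676
v 2.47 2.786 1.138
v 2.233 3.362 0.857
v 1.747 2.198 0.543
v 1.51 2.774 0.262
v 2.138 2.552 0.11
v 2.585 2.916 0.477
v 1.395 2.644 0.923
v 1.842 3.008 1.29
v -2.803 0.618 -3.622
v -2.297 1.298 -2.676
v -4.264 1.902 -3.763
v -3.757 2.582 -2.818
v -1.703 1.718 -5.002
v -1.196 2.398 -4.057
v -3.163 3.002 -5.144
v -2.657 3.682 -4.198
v -1.149 -0.5 1.91
v -0.955 -0.278 1.482
v -0.431 0.26 2.63
v -1.217 -0.113 1.569
v -1.453 -0.096 1.786
v -1.573 -0.233 2.051
v -1.531 -0.472 2.262
v -1.344 -0.722 2.338
v -1.082 -0.887 2.25
v -0.846 -0.904 2.033
v -0.726 -0.766 1.768
v -0.767 -0.527 1.558
v -3.933 -1.075 -3.118
v -3.974 -1.114 -2.24
v -2.451 0.139 -2.996
v -2.492 0.1 -2.117
v -3.388 -1.74 -3.123
v -3.429 -1.779 -2.244
v -1.906 -0.526 -3
v -1.947 -0.565 -2.122
f 1 12 6
f 1 6 2
f 1 2 8
f 1 8 11
f 1 11 12
f 2 6 10
f 6 12 5
f 12 11 3
f 11 8 7
f 8 2 9
f 4 10 5
f 4 5 3
f 4 3 7
f 4 7 9
f 4 9 10
f 5 10 6
f 3 5 12
f 7 3 11
f 9 7 8
f 10 9 2
f 14 16 13
f 17 14 13
f 13 16 15
f 15 17 13
f 14 20 16
f 18 14 17
f 18 20 14
f 16 20 15
f 19 17 15
f 15 20 19
f 19 18 17
f 20 18 19
f 22 21 24
f 22 24 23
f 24 21 25
f 24 25 23
f 25 21 26
f 25 26 23
f 26 21 27
f 26 27 23
f 27 21 28
f 27 28 23
f 28 21 29
f 28 29 23
f 29 21 30
f 29 30 23
f 30 21 31
f 30 31 23
f 31 21 32
f 31 32 23
f 32 21 22
f 32 22 23
f 34 36 33
f 37 34 33
f 33 36 35
f 35 37 33
f 34 40 36
f 38 34 37
f 38 40 34
f 36 40 35
f 39 37 35
f 35 40 39
f 39 38 37
f 40 38 39



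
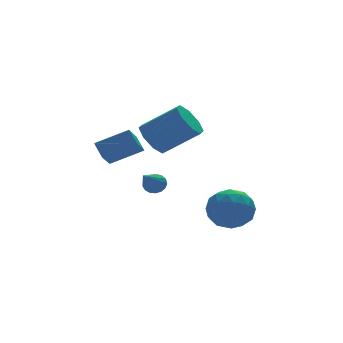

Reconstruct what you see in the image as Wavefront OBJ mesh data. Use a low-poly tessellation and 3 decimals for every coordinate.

v 1.006 0.191 -2.891
v 1.657 -0.109 -3.89
v -0.557 -0.811 -3.61
v 0.094 -1.111 -4.609
v 0.386 -1.595 -3.516
v 1.352 -0.976 -3.072
v -0.252 0.056 -4.428
v 0.714 0.675 -3.984
v 0.88 -0.193 -4.84
v 1.274 -1.213 -4.277
v -0.174 0.293 -3.223
v 0.22 -0.727 -2.66
v 1.469 0.129 -3.328
v -0.369 -1.049 -4.172
v -0.197 -1.333 -3.53
v 0.186 -1.509 -4.117
v 1.289 -0.38 -2.847
v 1.672 -0.557 -3.434
v 0.925 -1.43 -3.214
v -0.572 -0.363 -4.066
v -0.189 -0.54 -4.653
v 0.914 0.589 -3.383
v 1.297 0.413 -3.97
v 0.175 0.51 -4.286
v 1.395 -0.097 -4.473
v 0.476 -0.686 -4.896
v 0.273 -0 -4.789
v 0.84 0.364 -4.528
v 1.627 -0.697 -4.142
v 0.708 -1.285 -4.564
v 0.879 -1.569 -3.922
v 1.447 -1.206 -3.661
v 1.17 -0.746 -4.7
v 0.392 0.365 -2.936
v -0.527 -0.223 -3.358
v -0.347 0.286 -3.839
v 0.221 0.649 -3.578
v 0.624 -0.234 -2.604
v -0.295 -0.823 -3.027
v 0.26 -1.284 -2.972
v 0.827 -0.92 -2.711
v -0.07 -0.174 -2.8
v -3.555 0.76 0.562
v -3.62 1.488 1.215
v -5.016 1.341 -0.231
v -5.081 2.068 0.423
v -2.879 1.472 -0.163
v -2.944 2.199 0.491
v -4.34 2.052 -0.955
v -4.405 2.78 -0.302
v -2.009 2.217 -2.639
v -1.673 1.764 -2.813
v -3.231 0.863 -1.481
v -1.548 1.854 -2.577
v -1.529 2.027 -2.354
v -1.619 2.243 -2.197
v -1.799 2.453 -2.141
v -2.027 2.61 -2.199
v -2.251 2.676 -2.358
v -2.42 2.637 -2.581
v -2.494 2.501 -2.818
v -2.457 2.301 -3.013
v -2.318 2.081 -3.123
v -2.108 1.893 -3.122
v -1.875 1.778 -3.01
v -2.693 1.014 0.652
v -2.062 0.935 -0.12
v -0.616 0.007 1.156
v -1.247 0.086 1.928
v -1.977 1.593 0.262
v -0.531 0.665 1.538
v -2.311 1.912 0.872
v -0.865 0.984 2.148
v -2.869 1.704 1.354
v -1.423 0.776 2.63
v -3.324 1.093 1.424
v -1.878 0.165 2.7
v -3.409 0.435 1.042
v -1.963 -0.493 2.318
v -3.075 0.116 0.432
v -1.629 -0.812 1.708
v -2.517 0.324 -0.05
v -1.071 -0.604 1.226
f 1 38 17
f 38 12 41
f 17 41 6
f 38 41 17
f 1 17 13
f 17 6 18
f 13 18 2
f 17 18 13
f 1 13 22
f 13 2 23
f 22 23 8
f 13 23 22
f 1 22 34
f 22 8 37
f 34 37 11
f 22 37 34
f 1 34 38
f 34 11 42
f 38 42 12
f 34 42 38
f 2 18 29
f 18 6 32
f 29 32 10
f 18 32 29
f 6 41 19
f 41 12 40
f 19 40 5
f 41 40 19
f 12 42 39
f 42 11 35
f 39 35 3
f 42 35 39
f 11 37 36
f 37 8 24
f 36 24 7
f 37 24 36
f 8 23 28
f 23 2 25
f 28 25 9
f 23 25 28
f 4 30 16
f 30 10 31
f 16 31 5
f 30 31 16
f 4 16 14
f 16 5 15
f 14 15 3
f 16 15 14
f 4 14 21
f 14 3 20
f 21 20 7
f 14 20 21
f 4 21 26
f 21 7 27
f 26 27 9
f 21 27 26
f 4 26 30
f 26 9 33
f 30 33 10
f 26 33 30
f 5 31 19
f 31 10 32
f 19 32 6
f 31 32 19
f 3 15 39
f 15 5 40
f 39 40 12
f 15 40 39
f 7 20 36
f 20 3 35
f 36 35 11
f 20 35 36
f 9 27 28
f 27 7 24
f 28 24 8
f 27 24 28
f 10 33 29
f 33 9 25
f 29 25 2
f 33 25 29
f 44 46 43
f 47 44 43
f 43 46 45
f 45 47 43
f 44 50 46
f 48 44 47
f 48 50 44
f 46 50 45
f 49 47 45
f 45 50 49
f 49 48 47
f 50 48 49
f 52 51 54
f 52 54 53
f 54 51 55
f 54 55 53
f 55 51 56
f 55 56 53
f 56 51 57
f 56 57 53
f 57 51 58
f 57 58 53
f 58 51 59
f 58 59 53
f 59 51 60
f 59 60 53
f 60 51 61
f 60 61 53
f 61 51 62
f 61 62 53
f 62 51 63
f 62 63 53
f 63 51 64
f 63 64 53
f 64 51 65
f 64 65 53
f 65 51 52
f 65 52 53
f 67 66 70
f 67 70 68
f 68 70 71
f 68 71 69
f 70 66 72
f 70 72 71
f 71 72 73
f 71 73 69
f 72 66 74
f 72 74 73
f 73 74 75
f 73 75 69
f 74 66 76
f 74 76 75
f 75 76 77
f 75 77 69
f 76 66 78
f 76 78 77
f 77 78 79
f 77 79 69
f 78 66 80
f 78 80 79
f 79 80 81
f 79 81 69
f 80 66 82
f 80 82 81
f 81 82 83
f 81 83 69
f 82 66 67
f 82 67 83
f 83 67 68
f 83 68 69



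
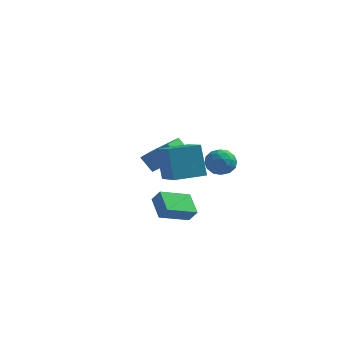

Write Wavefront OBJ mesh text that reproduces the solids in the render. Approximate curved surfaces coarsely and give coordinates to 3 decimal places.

v -3.524 1.3 -0.51
v -1.927 1.371 0.74
v -3.506 2.886 -0.623
v -1.908 2.957 0.627
v -2.772 1.223 -1.467
v -1.174 1.294 -0.217
v -2.753 2.809 -1.58
v -1.156 2.88 -0.33
v 0.514 3.162 0.017
v 1.02 3.543 -0.714
v 0.44 1.797 -0.746
v 0.946 2.178 -1.477
v 1.373 2.021 -0.623
v 1.418 2.864 -0.151
v 0.042 2.476 -1.309
v 0.087 3.319 -0.837
v 0.729 3.119 -1.533
v 1.551 2.838 -1.109
v -0.091 2.502 -0.351
v 0.731 2.221 0.073
v 0.773 3.472 -0.281
v 0.687 1.868 -1.179
v 0.937 1.775 -0.677
v 1.235 1.999 -1.106
v 1.008 3.073 0.049
v 1.305 3.297 -0.38
v 1.512 2.402 -0.327
v 0.155 2.043 -1.08
v 0.452 2.267 -1.509
v 0.225 3.341 -0.354
v 0.523 3.565 -0.783
v -0.052 2.938 -1.133
v 0.9 3.447 -1.192
v 0.856 2.645 -1.641
v 0.324 2.82 -1.542
v 0.351 3.316 -1.265
v 1.383 3.282 -0.943
v 1.34 2.48 -1.392
v 1.591 2.387 -0.89
v 1.617 2.882 -0.613
v 1.212 3.033 -1.425
v 0.12 2.86 -0.068
v 0.077 2.058 -0.517
v -0.157 2.458 -0.847
v -0.131 2.953 -0.57
v 0.604 2.695 0.181
v 0.56 1.893 -0.268
v 1.109 2.024 -0.195
v 1.136 2.52 0.082
v 0.248 2.307 -0.035
v -0.272 -3.877 -2.358
v 0.255 -3.989 -1.65
v -1.097 -2.876 -1.585
v -0.57 -2.988 -0.877
v 0.87 -2.452 -2.983
v 1.397 -2.564 -2.275
v 0.045 -1.451 -2.21
v 0.572 -1.563 -1.502
v 1.239 -5.455 1.308
v 0.707 -4.972 3.217
v -0.015 -4.026 0.597
v -0.547 -3.543 2.506
v 2.567 -4.257 1.374
v 2.035 -3.774 3.283
v 1.313 -2.828 0.663
v 0.781 -2.345 2.572
f 2 4 1
f 5 2 1
f 1 4 3
f 3 5 1
f 2 8 4
f 6 2 5
f 6 8 2
f 4 8 3
f 7 5 3
f 3 8 7
f 7 6 5
f 8 6 7
f 9 46 25
f 46 20 49
f 25 49 14
f 46 49 25
f 9 25 21
f 25 14 26
f 21 26 10
f 25 26 21
f 9 21 30
f 21 10 31
f 30 31 16
f 21 31 30
f 9 30 42
f 30 16 45
f 42 45 19
f 30 45 42
f 9 42 46
f 42 19 50
f 46 50 20
f 42 50 46
f 10 26 37
f 26 14 40
f 37 40 18
f 26 40 37
f 14 49 27
f 49 20 48
f 27 48 13
f 49 48 27
f 20 50 47
f 50 19 43
f 47 43 11
f 50 43 47
f 19 45 44
f 45 16 32
f 44 32 15
f 45 32 44
f 16 31 36
f 31 10 33
f 36 33 17
f 31 33 36
f 12 38 24
f 38 18 39
f 24 39 13
f 38 39 24
f 12 24 22
f 24 13 23
f 22 23 11
f 24 23 22
f 12 22 29
f 22 11 28
f 29 28 15
f 22 28 29
f 12 29 34
f 29 15 35
f 34 35 17
f 29 35 34
f 12 34 38
f 34 17 41
f 38 41 18
f 34 41 38
f 13 39 27
f 39 18 40
f 27 40 14
f 39 40 27
f 11 23 47
f 23 13 48
f 47 48 20
f 23 48 47
f 15 28 44
f 28 11 43
f 44 43 19
f 28 43 44
f 17 35 36
f 35 15 32
f 36 32 16
f 35 32 36
f 18 41 37
f 41 17 33
f 37 33 10
f 41 33 37
f 52 54 51
f 55 52 51
f 51 54 53
f 53 55 51
f 52 58 54
f 56 52 55
f 56 58 52
f 54 58 53
f 57 55 53
f 53 58 57
f 57 56 55
f 58 56 57
f 60 62 59
f 63 60 59
f 59 62 61
f 61 63 59
f 60 66 62
f 64 60 63
f 64 66 60
f 62 66 61
f 65 63 61
f 61 66 65
f 65 64 63
f 66 64 65



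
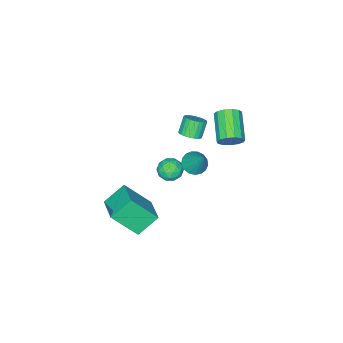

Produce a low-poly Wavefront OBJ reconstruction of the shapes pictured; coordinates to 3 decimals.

v -2.618 -0.929 -2.326
v -2.059 -0.836 -1.932
v -2.702 -0.998 -0.981
v -3.262 -1.091 -1.374
v -2.152 -0.584 -1.952
v -2.795 -0.746 -1
v -2.316 -0.384 -2.029
v -2.959 -0.547 -1.077
v -2.526 -0.268 -2.151
v -3.169 -0.43 -1.199
v -2.75 -0.252 -2.299
v -3.393 -0.414 -1.348
v -2.954 -0.339 -2.452
v -3.597 -0.501 -1.5
v -3.107 -0.516 -2.585
v -3.75 -0.678 -1.634
v -3.185 -0.756 -2.679
v -3.828 -0.918 -1.728
v -3.178 -1.022 -2.719
v -3.821 -1.184 -1.768
v -3.085 -1.274 -2.7
v -3.728 -1.436 -1.748
v -2.921 -1.473 -2.623
v -3.564 -1.636 -1.671
v -2.711 -1.59 -2.501
v -3.354 -1.752 -1.549
v -2.487 -1.606 -2.352
v -3.13 -1.768 -1.401
v -2.283 -1.519 -2.2
v -2.926 -1.681 -1.248
v -2.13 -1.342 -2.066
v -2.773 -1.504 -1.115
v -2.052 -1.102 -1.972
v -2.695 -1.264 -1.021
v -2.124 2.51 -0.133
v -1.711 2.569 0.538
v -2.903 1.309 1.384
v -3.316 1.25 0.713
v -2.027 2.882 0.557
v -3.219 1.622 1.403
v -2.374 3.076 0.358
v -3.566 1.816 1.204
v -2.642 3.091 0.003
v -3.834 1.831 0.848
v -2.745 2.921 -0.396
v -3.937 1.661 0.45
v -2.651 2.621 -0.711
v -3.843 1.361 0.135
v -2.39 2.286 -0.842
v -3.582 1.026 0.004
v -2.044 2.021 -0.748
v -3.236 0.761 0.097
v -1.724 1.912 -0.459
v -2.916 0.652 0.387
v -1.53 1.993 -0.067
v -2.723 0.733 0.779
v -1.525 2.238 0.305
v -2.718 0.978 1.151
v 1.452 2.061 0.126
v 2.079 2.277 -0.28
v 1.581 0.883 -0.3
v 2.208 1.099 -0.706
v 2.236 1.078 0.071
v 2.156 1.806 0.335
v 1.504 1.354 -0.915
v 1.424 2.082 -0.651
v 2.111 1.84 -0.923
v 2.564 1.669 -0.314
v 1.096 1.491 -0.266
v 1.549 1.32 0.343
v 1.754 2.272 -0.04
v 1.906 0.888 -0.54
v 1.922 0.875 -0.084
v 2.291 1.002 -0.322
v 1.799 1.995 0.322
v 2.168 2.122 0.083
v 2.261 1.418 0.289
v 1.492 1.038 -0.663
v 1.861 1.165 -0.902
v 1.369 2.158 -0.258
v 1.738 2.285 -0.496
v 1.399 1.742 -0.869
v 2.142 2.142 -0.656
v 2.218 1.45 -0.907
v 1.804 1.6 -1.029
v 1.757 2.028 -0.874
v 2.408 2.042 -0.298
v 2.484 1.35 -0.549
v 2.5 1.337 -0.092
v 2.453 1.765 0.063
v 2.427 1.785 -0.676
v 1.176 1.81 -0.031
v 1.252 1.118 -0.282
v 1.207 1.395 -0.643
v 1.16 1.823 -0.488
v 1.442 1.71 0.327
v 1.518 1.018 0.076
v 1.903 1.132 0.294
v 1.856 1.56 0.449
v 1.233 1.375 0.096
v 1.121 2.718 0.565
v 1.738 2.307 0.68
v 1.499 3.702 2.035
v 1.851 2.576 0.471
v 1.797 2.877 0.283
v 1.589 3.142 0.16
v 1.273 3.309 0.129
v 0.922 3.341 0.198
v 0.616 3.23 0.351
v 0.427 3.002 0.553
v 0.396 2.709 0.757
v 0.531 2.417 0.918
v 0.801 2.195 0.997
v 1.145 2.092 0.977
v 1.483 2.133 0.863
v 2.212 0.495 -3.867
v 3.16 -0.636 -2.277
v 3.199 1.956 -3.416
v 4.147 0.825 -1.826
v 3.353 0.035 -4.874
v 4.301 -1.096 -3.284
v 4.34 1.496 -4.423
v 5.288 0.365 -2.833
f 2 1 5
f 2 5 3
f 3 5 6
f 3 6 4
f 5 1 7
f 5 7 6
f 6 7 8
f 6 8 4
f 7 1 9
f 7 9 8
f 8 9 10
f 8 10 4
f 9 1 11
f 9 11 10
f 10 11 12
f 10 12 4
f 11 1 13
f 11 13 12
f 12 13 14
f 12 14 4
f 13 1 15
f 13 15 14
f 14 15 16
f 14 16 4
f 15 1 17
f 15 17 16
f 16 17 18
f 16 18 4
f 17 1 19
f 17 19 18
f 18 19 20
f 18 20 4
f 19 1 21
f 19 21 20
f 20 21 22
f 20 22 4
f 21 1 23
f 21 23 22
f 22 23 24
f 22 24 4
f 23 1 25
f 23 25 24
f 24 25 26
f 24 26 4
f 25 1 27
f 25 27 26
f 26 27 28
f 26 28 4
f 27 1 29
f 27 29 28
f 28 29 30
f 28 30 4
f 29 1 31
f 29 31 30
f 30 31 32
f 30 32 4
f 31 1 33
f 31 33 32
f 32 33 34
f 32 34 4
f 33 1 2
f 33 2 34
f 34 2 3
f 34 3 4
f 36 35 39
f 36 39 37
f 37 39 40
f 37 40 38
f 39 35 41
f 39 41 40
f 40 41 42
f 40 42 38
f 41 35 43
f 41 43 42
f 42 43 44
f 42 44 38
f 43 35 45
f 43 45 44
f 44 45 46
f 44 46 38
f 45 35 47
f 45 47 46
f 46 47 48
f 46 48 38
f 47 35 49
f 47 49 48
f 48 49 50
f 48 50 38
f 49 35 51
f 49 51 50
f 50 51 52
f 50 52 38
f 51 35 53
f 51 53 52
f 52 53 54
f 52 54 38
f 53 35 55
f 53 55 54
f 54 55 56
f 54 56 38
f 55 35 57
f 55 57 56
f 56 57 58
f 56 58 38
f 57 35 36
f 57 36 58
f 58 36 37
f 58 37 38
f 59 96 75
f 96 70 99
f 75 99 64
f 96 99 75
f 59 75 71
f 75 64 76
f 71 76 60
f 75 76 71
f 59 71 80
f 71 60 81
f 80 81 66
f 71 81 80
f 59 80 92
f 80 66 95
f 92 95 69
f 80 95 92
f 59 92 96
f 92 69 100
f 96 100 70
f 92 100 96
f 60 76 87
f 76 64 90
f 87 90 68
f 76 90 87
f 64 99 77
f 99 70 98
f 77 98 63
f 99 98 77
f 70 100 97
f 100 69 93
f 97 93 61
f 100 93 97
f 69 95 94
f 95 66 82
f 94 82 65
f 95 82 94
f 66 81 86
f 81 60 83
f 86 83 67
f 81 83 86
f 62 88 74
f 88 68 89
f 74 89 63
f 88 89 74
f 62 74 72
f 74 63 73
f 72 73 61
f 74 73 72
f 62 72 79
f 72 61 78
f 79 78 65
f 72 78 79
f 62 79 84
f 79 65 85
f 84 85 67
f 79 85 84
f 62 84 88
f 84 67 91
f 88 91 68
f 84 91 88
f 63 89 77
f 89 68 90
f 77 90 64
f 89 90 77
f 61 73 97
f 73 63 98
f 97 98 70
f 73 98 97
f 65 78 94
f 78 61 93
f 94 93 69
f 78 93 94
f 67 85 86
f 85 65 82
f 86 82 66
f 85 82 86
f 68 91 87
f 91 67 83
f 87 83 60
f 91 83 87
f 102 101 104
f 102 104 103
f 104 101 105
f 104 105 103
f 105 101 106
f 105 106 103
f 106 101 107
f 106 107 103
f 107 101 108
f 107 108 103
f 108 101 109
f 108 109 103
f 109 101 110
f 109 110 103
f 110 101 111
f 110 111 103
f 111 101 112
f 111 112 103
f 112 101 113
f 112 113 103
f 113 101 114
f 113 114 103
f 114 101 115
f 114 115 103
f 115 101 102
f 115 102 103
f 117 119 116
f 120 117 116
f 116 119 118
f 118 120 116
f 117 123 119
f 121 117 120
f 121 123 117
f 119 123 118
f 122 120 118
f 118 123 122
f 122 121 120
f 123 121 122



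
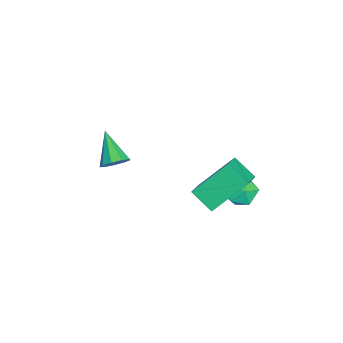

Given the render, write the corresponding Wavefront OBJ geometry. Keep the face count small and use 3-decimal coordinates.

v -2.917 -2.664 -0.607
v -2.673 -2.344 -0.083
v -4.103 -3.256 0.307
v -2.971 -2.082 -0.3
v -3.243 -2.093 -0.66
v -3.362 -2.37 -0.995
v -3.274 -2.785 -1.149
v -3.018 -3.144 -1.049
v -2.715 -3.278 -0.742
v -2.506 -3.124 -0.372
v -2.49 -2.756 -0.112
v -1.561 3.073 -0.721
v -0.849 2.989 -0.393
v -2.031 2.191 0.073
v -1.319 2.107 0.401
v -1.726 2.774 0.509
v -1.436 3.319 0.018
v -1.444 1.861 -0.338
v -1.154 2.406 -0.829
v -0.777 2.24 -0.156
v -0.951 2.804 0.367
v -1.929 2.376 -0.687
v -2.103 2.94 -0.164
v 0.141 1.059 1.797
v 0.958 0.881 2.269
v -0.399 2.398 3.238
v 0.418 2.22 3.709
v 0.662 1.9 1.211
v 1.479 1.722 1.682
v 0.122 3.239 2.651
v 0.939 3.061 3.123
f 2 1 4
f 2 4 3
f 4 1 5
f 4 5 3
f 5 1 6
f 5 6 3
f 6 1 7
f 6 7 3
f 7 1 8
f 7 8 3
f 8 1 9
f 8 9 3
f 9 1 10
f 9 10 3
f 10 1 11
f 10 11 3
f 11 1 2
f 11 2 3
f 12 23 17
f 12 17 13
f 12 13 19
f 12 19 22
f 12 22 23
f 13 17 21
f 17 23 16
f 23 22 14
f 22 19 18
f 19 13 20
f 15 21 16
f 15 16 14
f 15 14 18
f 15 18 20
f 15 20 21
f 16 21 17
f 14 16 23
f 18 14 22
f 20 18 19
f 21 20 13
f 25 27 24
f 28 25 24
f 24 27 26
f 26 28 24
f 25 31 27
f 29 25 28
f 29 31 25
f 27 31 26
f 30 28 26
f 26 31 30
f 30 29 28
f 31 29 30



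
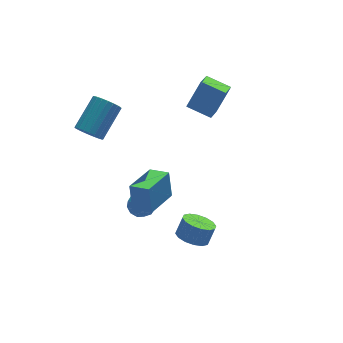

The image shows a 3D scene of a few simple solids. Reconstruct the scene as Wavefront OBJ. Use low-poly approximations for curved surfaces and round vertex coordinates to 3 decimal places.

v -2.758 1.747 -3.101
v -2.227 1.835 -3.649
v -1.913 1.205 -2.371
v -1.382 1.293 -2.919
v -1.657 1.906 -2.548
v -2.179 2.242 -3
v -1.961 0.798 -3.02
v -2.483 1.134 -3.472
v -1.735 1.249 -3.599
v -1.547 1.934 -3.307
v -2.593 1.106 -2.713
v -2.405 1.791 -2.421
v -2.567 1.839 -3.439
v -1.573 1.201 -2.581
v -1.735 1.562 -2.363
v -1.423 1.613 -2.685
v -2.539 2.078 -3.058
v -2.227 2.13 -3.38
v -1.892 2.171 -2.733
v -1.913 0.91 -2.64
v -1.601 0.962 -2.962
v -2.717 1.427 -3.335
v -2.405 1.478 -3.657
v -2.248 0.869 -3.287
v -1.966 1.546 -3.732
v -1.469 1.227 -3.303
v -1.809 0.937 -3.362
v -2.116 1.134 -3.628
v -1.855 1.949 -3.561
v -1.359 1.63 -3.131
v -1.52 1.99 -2.913
v -1.827 2.187 -3.179
v -1.566 1.604 -3.531
v -2.781 1.41 -2.889
v -2.285 1.091 -2.459
v -2.313 0.853 -2.841
v -2.62 1.05 -3.107
v -2.671 1.813 -2.717
v -2.174 1.494 -2.288
v -2.024 1.906 -2.392
v -2.331 2.103 -2.658
v -2.574 1.436 -2.489
v -3.977 3.379 2.039
v -3.429 3.089 1.582
v -2.036 4.01 2.663
v -2.583 4.301 3.121
v -3.492 3.347 1.442
v -2.099 4.269 2.523
v -3.628 3.611 1.393
v -2.235 4.532 2.474
v -3.817 3.839 1.442
v -2.424 4.76 2.524
v -4.031 3.997 1.583
v -2.637 4.918 2.664
v -4.236 4.061 1.792
v -2.843 4.982 2.874
v -4.402 4.021 2.04
v -3.008 4.943 3.121
v -4.503 3.884 2.287
v -3.11 4.805 3.369
v -4.524 3.67 2.497
v -3.131 4.591 3.578
v -4.461 3.411 2.637
v -3.068 4.333 3.718
v -4.325 3.148 2.686
v -2.932 4.069 3.767
v -4.136 2.92 2.636
v -2.743 3.841 3.718
v -3.923 2.762 2.496
v -2.529 3.683 3.577
v -3.717 2.698 2.286
v -2.324 3.619 3.368
v -3.552 2.737 2.039
v -2.158 3.659 3.12
v -3.45 2.875 1.791
v -2.057 3.796 2.873
v -1.089 -2.216 -2.332
v -0.341 -2.179 -2.755
v 0.137 -1.966 -1.891
v -0.611 -2.004 -1.468
v -0.502 -1.764 -2.768
v -0.024 -1.551 -1.904
v -0.82 -1.47 -2.665
v -0.342 -1.258 -1.801
v -1.21 -1.377 -2.472
v -0.732 -1.164 -1.608
v -1.568 -1.508 -2.242
v -1.09 -1.295 -1.378
v -1.797 -1.829 -2.036
v -1.319 -1.616 -1.172
v -1.837 -2.254 -1.909
v -1.359 -2.041 -1.045
v -1.676 -2.669 -1.896
v -1.198 -2.456 -1.032
v -1.358 -2.962 -1.999
v -0.88 -2.75 -1.135
v -0.968 -3.056 -2.192
v -0.49 -2.843 -1.328
v -0.61 -2.925 -2.422
v -0.132 -2.712 -1.558
v -0.381 -2.604 -2.628
v 0.097 -2.391 -1.764
v 1.124 3.151 2.213
v 2.024 3.401 3.621
v 1.853 4.015 1.593
v 2.753 4.265 3.002
v 1.987 2.155 1.838
v 2.887 2.405 3.247
v 2.716 3.019 1.219
v 3.616 3.269 2.627
v -3.169 0.096 -1.353
v -3.091 0.591 0.04
v -1.598 1.202 -1.832
v -1.52 1.696 -0.44
v -2.52 -0.716 -1.1
v -2.442 -0.222 0.292
v -0.949 0.389 -1.58
v -0.871 0.884 -0.187
f 1 38 17
f 38 12 41
f 17 41 6
f 38 41 17
f 1 17 13
f 17 6 18
f 13 18 2
f 17 18 13
f 1 13 22
f 13 2 23
f 22 23 8
f 13 23 22
f 1 22 34
f 22 8 37
f 34 37 11
f 22 37 34
f 1 34 38
f 34 11 42
f 38 42 12
f 34 42 38
f 2 18 29
f 18 6 32
f 29 32 10
f 18 32 29
f 6 41 19
f 41 12 40
f 19 40 5
f 41 40 19
f 12 42 39
f 42 11 35
f 39 35 3
f 42 35 39
f 11 37 36
f 37 8 24
f 36 24 7
f 37 24 36
f 8 23 28
f 23 2 25
f 28 25 9
f 23 25 28
f 4 30 16
f 30 10 31
f 16 31 5
f 30 31 16
f 4 16 14
f 16 5 15
f 14 15 3
f 16 15 14
f 4 14 21
f 14 3 20
f 21 20 7
f 14 20 21
f 4 21 26
f 21 7 27
f 26 27 9
f 21 27 26
f 4 26 30
f 26 9 33
f 30 33 10
f 26 33 30
f 5 31 19
f 31 10 32
f 19 32 6
f 31 32 19
f 3 15 39
f 15 5 40
f 39 40 12
f 15 40 39
f 7 20 36
f 20 3 35
f 36 35 11
f 20 35 36
f 9 27 28
f 27 7 24
f 28 24 8
f 27 24 28
f 10 33 29
f 33 9 25
f 29 25 2
f 33 25 29
f 44 43 47
f 44 47 45
f 45 47 48
f 45 48 46
f 47 43 49
f 47 49 48
f 48 49 50
f 48 50 46
f 49 43 51
f 49 51 50
f 50 51 52
f 50 52 46
f 51 43 53
f 51 53 52
f 52 53 54
f 52 54 46
f 53 43 55
f 53 55 54
f 54 55 56
f 54 56 46
f 55 43 57
f 55 57 56
f 56 57 58
f 56 58 46
f 57 43 59
f 57 59 58
f 58 59 60
f 58 60 46
f 59 43 61
f 59 61 60
f 60 61 62
f 60 62 46
f 61 43 63
f 61 63 62
f 62 63 64
f 62 64 46
f 63 43 65
f 63 65 64
f 64 65 66
f 64 66 46
f 65 43 67
f 65 67 66
f 66 67 68
f 66 68 46
f 67 43 69
f 67 69 68
f 68 69 70
f 68 70 46
f 69 43 71
f 69 71 70
f 70 71 72
f 70 72 46
f 71 43 73
f 71 73 72
f 72 73 74
f 72 74 46
f 73 43 75
f 73 75 74
f 74 75 76
f 74 76 46
f 75 43 44
f 75 44 76
f 76 44 45
f 76 45 46
f 78 77 81
f 78 81 79
f 79 81 82
f 79 82 80
f 81 77 83
f 81 83 82
f 82 83 84
f 82 84 80
f 83 77 85
f 83 85 84
f 84 85 86
f 84 86 80
f 85 77 87
f 85 87 86
f 86 87 88
f 86 88 80
f 87 77 89
f 87 89 88
f 88 89 90
f 88 90 80
f 89 77 91
f 89 91 90
f 90 91 92
f 90 92 80
f 91 77 93
f 91 93 92
f 92 93 94
f 92 94 80
f 93 77 95
f 93 95 94
f 94 95 96
f 94 96 80
f 95 77 97
f 95 97 96
f 96 97 98
f 96 98 80
f 97 77 99
f 97 99 98
f 98 99 100
f 98 100 80
f 99 77 101
f 99 101 100
f 100 101 102
f 100 102 80
f 101 77 78
f 101 78 102
f 102 78 79
f 102 79 80
f 104 106 103
f 107 104 103
f 103 106 105
f 105 107 103
f 104 110 106
f 108 104 107
f 108 110 104
f 106 110 105
f 109 107 105
f 105 110 109
f 109 108 107
f 110 108 109
f 112 114 111
f 115 112 111
f 111 114 113
f 113 115 111
f 112 118 114
f 116 112 115
f 116 118 112
f 114 118 113
f 117 115 113
f 113 118 117
f 117 116 115
f 118 116 117

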